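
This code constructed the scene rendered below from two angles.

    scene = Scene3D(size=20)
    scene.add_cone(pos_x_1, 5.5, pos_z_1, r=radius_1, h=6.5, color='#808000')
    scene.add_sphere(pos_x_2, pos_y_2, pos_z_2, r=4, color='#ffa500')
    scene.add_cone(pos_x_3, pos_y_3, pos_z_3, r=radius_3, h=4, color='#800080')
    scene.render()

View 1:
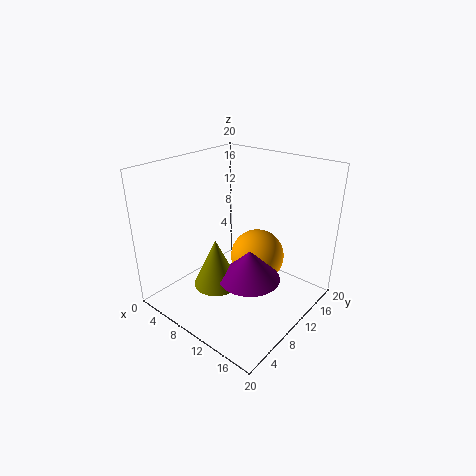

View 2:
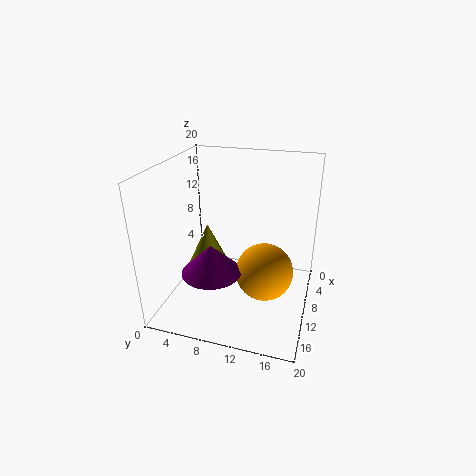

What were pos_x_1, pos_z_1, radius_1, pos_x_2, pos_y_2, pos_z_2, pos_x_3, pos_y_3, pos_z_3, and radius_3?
pos_x_1 = 10; pos_z_1 = 5; radius_1 = 3; pos_x_2 = 10.5; pos_y_2 = 14; pos_z_2 = 5.5; pos_x_3 = 14; pos_y_3 = 7.5; pos_z_3 = 6.5; radius_3 = 4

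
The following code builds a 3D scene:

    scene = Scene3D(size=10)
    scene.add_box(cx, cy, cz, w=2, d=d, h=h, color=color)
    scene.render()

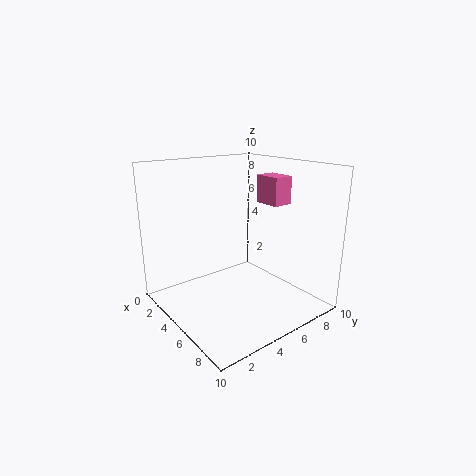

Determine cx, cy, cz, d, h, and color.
cx = 4; cy = 7.5; cz = 7; d = 1.5; h = 2; color = 'hotpink'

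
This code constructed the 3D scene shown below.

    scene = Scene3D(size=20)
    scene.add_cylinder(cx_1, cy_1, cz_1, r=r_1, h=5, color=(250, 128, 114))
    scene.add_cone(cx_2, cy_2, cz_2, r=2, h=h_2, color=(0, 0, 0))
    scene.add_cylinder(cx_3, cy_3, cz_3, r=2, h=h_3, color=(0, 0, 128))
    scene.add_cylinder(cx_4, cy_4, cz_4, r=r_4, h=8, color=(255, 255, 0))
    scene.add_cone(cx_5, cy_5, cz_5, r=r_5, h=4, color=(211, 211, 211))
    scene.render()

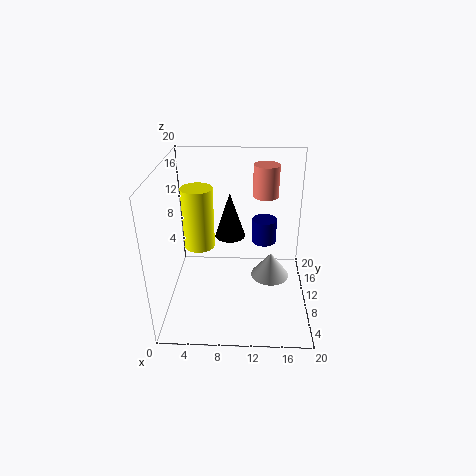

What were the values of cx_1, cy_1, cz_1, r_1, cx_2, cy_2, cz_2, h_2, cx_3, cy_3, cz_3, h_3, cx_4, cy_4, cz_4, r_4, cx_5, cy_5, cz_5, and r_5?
cx_1 = 14, cy_1 = 18, cz_1 = 13, r_1 = 2, cx_2 = 9, cy_2 = 9, cz_2 = 11, h_2 = 6, cx_3 = 14, cy_3 = 18, cz_3 = 5, h_3 = 4, cx_4 = 5, cy_4 = 8, cz_4 = 10, r_4 = 2, cx_5 = 15, cy_5 = 14, cz_5 = 1, r_5 = 3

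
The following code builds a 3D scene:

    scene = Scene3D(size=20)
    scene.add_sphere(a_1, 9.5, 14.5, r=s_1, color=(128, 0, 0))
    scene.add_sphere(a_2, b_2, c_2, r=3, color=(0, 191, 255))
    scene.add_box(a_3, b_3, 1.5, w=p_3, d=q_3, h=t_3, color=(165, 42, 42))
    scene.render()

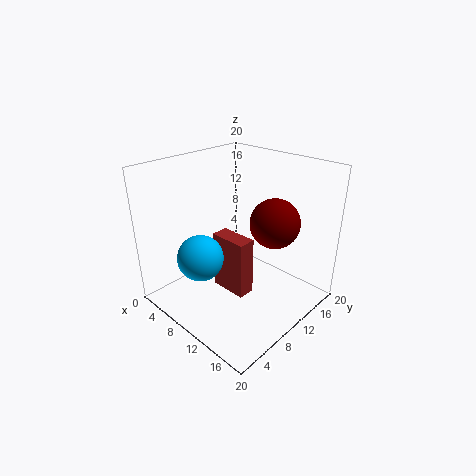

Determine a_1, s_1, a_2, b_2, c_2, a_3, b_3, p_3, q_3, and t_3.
a_1 = 16.5; s_1 = 3; a_2 = 9; b_2 = 4; c_2 = 9; a_3 = 6.5; b_3 = 8.5; p_3 = 5.5; q_3 = 2.5; t_3 = 8.5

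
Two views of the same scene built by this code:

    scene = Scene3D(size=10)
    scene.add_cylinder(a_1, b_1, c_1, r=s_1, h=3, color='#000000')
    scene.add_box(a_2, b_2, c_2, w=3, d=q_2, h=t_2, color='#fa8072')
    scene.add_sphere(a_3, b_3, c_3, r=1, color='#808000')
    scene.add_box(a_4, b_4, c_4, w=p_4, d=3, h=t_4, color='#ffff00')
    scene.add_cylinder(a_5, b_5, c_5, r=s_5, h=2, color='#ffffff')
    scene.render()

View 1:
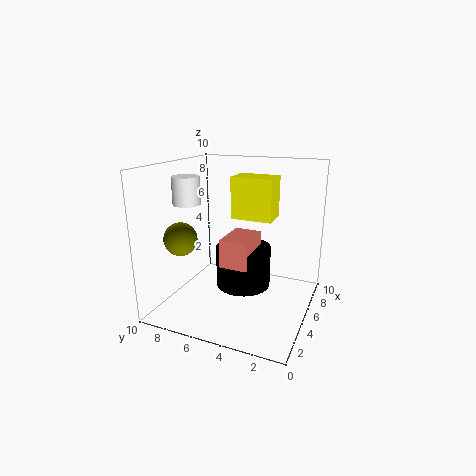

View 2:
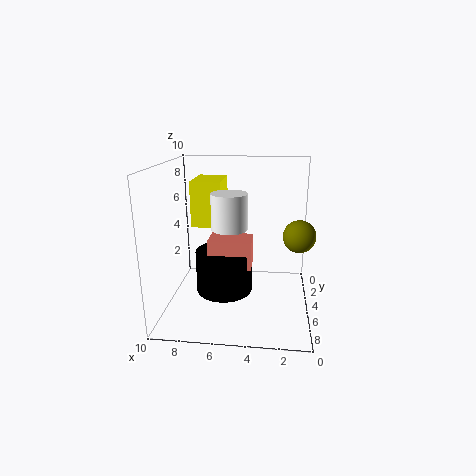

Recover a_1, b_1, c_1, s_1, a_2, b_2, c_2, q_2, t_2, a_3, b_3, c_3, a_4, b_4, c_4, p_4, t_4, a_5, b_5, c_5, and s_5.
a_1 = 6; b_1 = 5; c_1 = 1; s_1 = 2; a_2 = 4; b_2 = 4; c_2 = 3; q_2 = 2; t_2 = 2; a_3 = 1; b_3 = 7; c_3 = 6; a_4 = 6; b_4 = 3; c_4 = 6; p_4 = 2; t_4 = 3; a_5 = 5; b_5 = 9; c_5 = 7; s_5 = 1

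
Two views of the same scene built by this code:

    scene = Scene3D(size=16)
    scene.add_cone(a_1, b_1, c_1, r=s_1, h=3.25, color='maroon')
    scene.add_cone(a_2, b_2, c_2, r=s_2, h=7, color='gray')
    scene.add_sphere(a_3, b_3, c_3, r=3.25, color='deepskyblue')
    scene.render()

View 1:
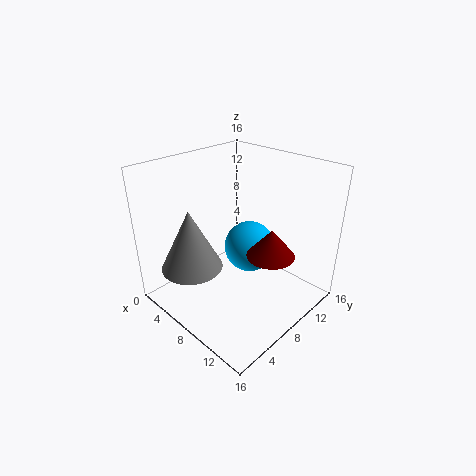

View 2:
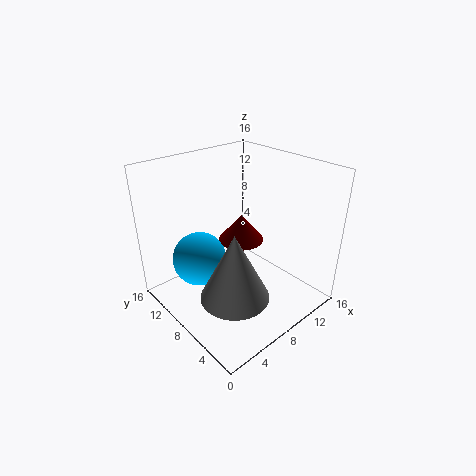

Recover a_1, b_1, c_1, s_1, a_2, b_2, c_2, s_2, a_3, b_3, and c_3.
a_1 = 10.75; b_1 = 10.5; c_1 = 5.75; s_1 = 2.75; a_2 = 4.25; b_2 = 4.25; c_2 = 4.25; s_2 = 3.5; a_3 = 5.75; b_3 = 12.5; c_3 = 4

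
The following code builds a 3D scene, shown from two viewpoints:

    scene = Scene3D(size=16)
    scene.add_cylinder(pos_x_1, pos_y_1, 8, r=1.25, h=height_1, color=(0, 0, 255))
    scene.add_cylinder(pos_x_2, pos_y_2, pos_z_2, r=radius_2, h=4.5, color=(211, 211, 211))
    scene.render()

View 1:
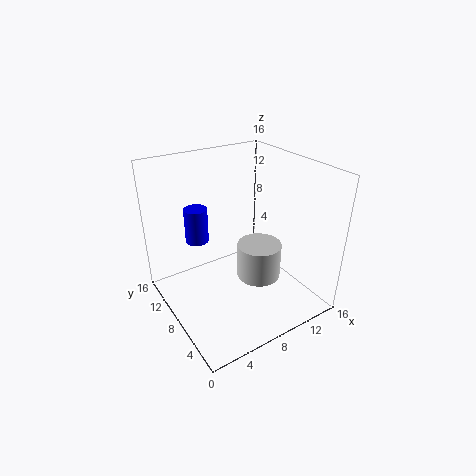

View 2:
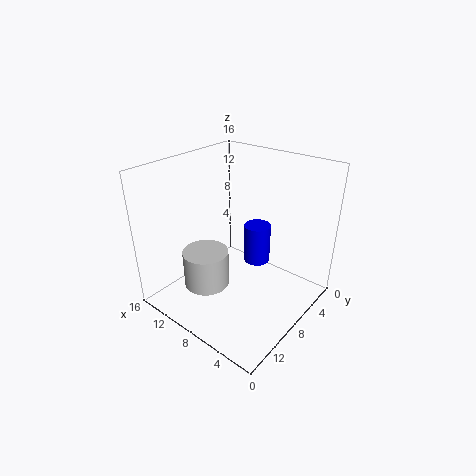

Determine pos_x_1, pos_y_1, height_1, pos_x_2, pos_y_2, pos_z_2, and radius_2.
pos_x_1 = 4, pos_y_1 = 10, height_1 = 3.75, pos_x_2 = 12, pos_y_2 = 9.25, pos_z_2 = 0.75, radius_2 = 2.75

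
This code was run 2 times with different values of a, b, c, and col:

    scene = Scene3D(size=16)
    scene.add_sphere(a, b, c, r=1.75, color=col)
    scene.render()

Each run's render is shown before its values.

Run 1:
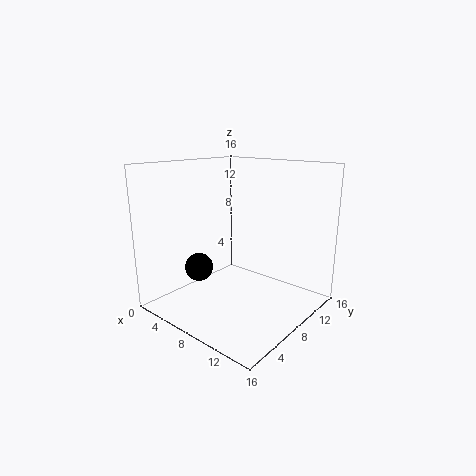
a = 2
b = 7.5
c = 3
col = 'black'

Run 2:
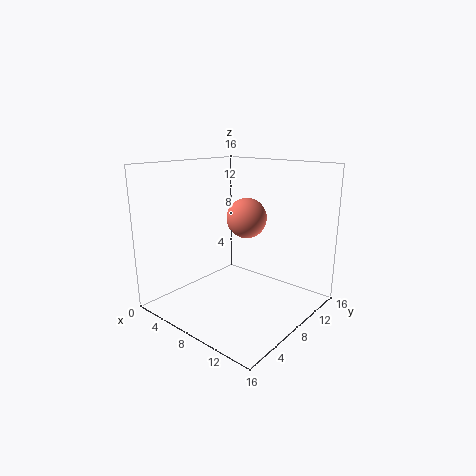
a = 12.75
b = 3.5
c = 12
col = 'salmon'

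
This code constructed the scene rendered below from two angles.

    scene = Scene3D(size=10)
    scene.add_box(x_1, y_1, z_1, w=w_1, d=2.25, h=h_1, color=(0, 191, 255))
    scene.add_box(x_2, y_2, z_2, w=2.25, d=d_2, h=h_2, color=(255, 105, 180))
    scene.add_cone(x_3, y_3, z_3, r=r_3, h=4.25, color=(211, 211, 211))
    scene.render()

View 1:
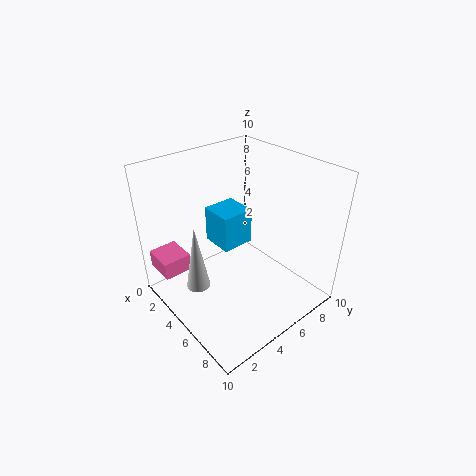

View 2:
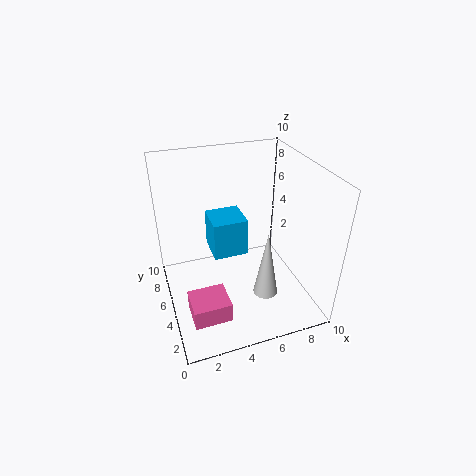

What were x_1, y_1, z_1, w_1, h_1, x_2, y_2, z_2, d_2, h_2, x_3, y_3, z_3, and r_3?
x_1 = 3; y_1 = 3.75; z_1 = 4.5; w_1 = 2.25; h_1 = 2.5; x_2 = 0.75; y_2 = 0.25; z_2 = 2.5; d_2 = 2; h_2 = 1.25; x_3 = 5.5; y_3 = 1.25; z_3 = 3.25; r_3 = 0.75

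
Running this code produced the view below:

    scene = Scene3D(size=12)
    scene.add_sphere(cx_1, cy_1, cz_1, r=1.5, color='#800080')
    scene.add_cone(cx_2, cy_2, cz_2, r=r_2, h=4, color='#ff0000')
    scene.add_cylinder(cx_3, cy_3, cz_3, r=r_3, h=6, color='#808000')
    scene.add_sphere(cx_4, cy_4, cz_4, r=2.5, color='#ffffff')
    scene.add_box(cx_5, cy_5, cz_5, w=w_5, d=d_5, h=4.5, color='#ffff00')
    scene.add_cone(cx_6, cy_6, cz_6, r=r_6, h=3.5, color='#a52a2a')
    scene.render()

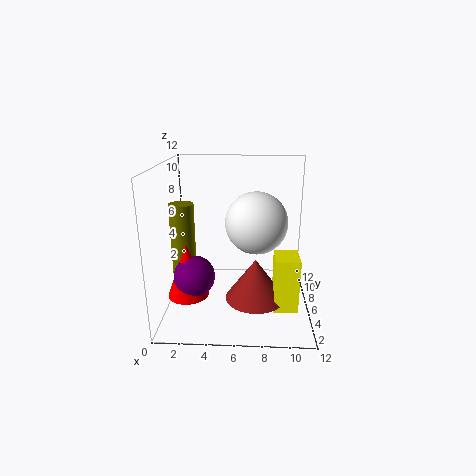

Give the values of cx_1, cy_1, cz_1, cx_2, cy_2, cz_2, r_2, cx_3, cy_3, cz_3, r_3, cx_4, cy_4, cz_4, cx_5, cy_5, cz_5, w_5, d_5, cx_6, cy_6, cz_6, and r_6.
cx_1 = 3, cy_1 = 2, cz_1 = 4.5, cx_2 = 2.5, cy_2 = 2, cz_2 = 3, r_2 = 1.5, cx_3 = 1.5, cy_3 = 5.5, cz_3 = 3, r_3 = 1, cx_4 = 7.5, cy_4 = 5.5, cz_4 = 7.5, cx_5 = 9, cy_5 = 3.5, cz_5 = 0.5, w_5 = 2, d_5 = 2.5, cx_6 = 7.5, cy_6 = 5, cz_6 = 1, r_6 = 2.5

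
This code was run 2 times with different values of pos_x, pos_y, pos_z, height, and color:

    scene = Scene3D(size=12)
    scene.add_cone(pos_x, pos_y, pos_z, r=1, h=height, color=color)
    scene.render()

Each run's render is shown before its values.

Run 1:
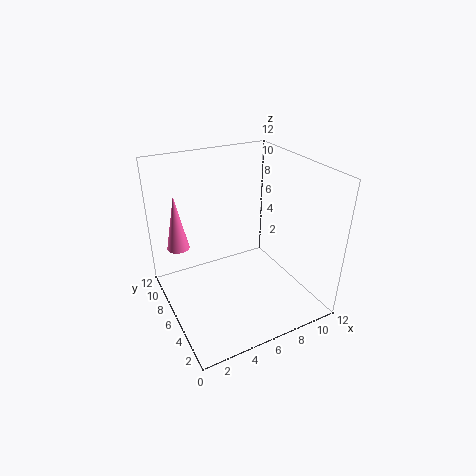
pos_x = 2
pos_y = 10
pos_z = 4
height = 5
color = 'hotpink'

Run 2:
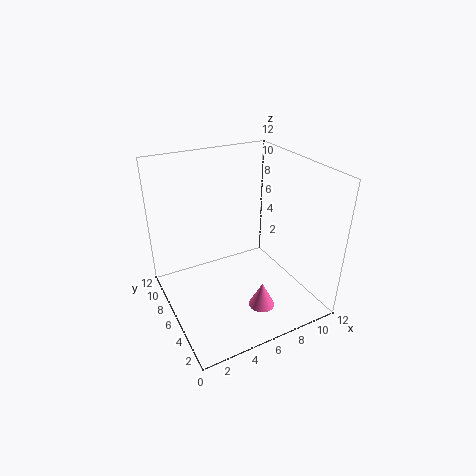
pos_x = 6
pos_y = 2
pos_z = 2
height = 2
color = 'hotpink'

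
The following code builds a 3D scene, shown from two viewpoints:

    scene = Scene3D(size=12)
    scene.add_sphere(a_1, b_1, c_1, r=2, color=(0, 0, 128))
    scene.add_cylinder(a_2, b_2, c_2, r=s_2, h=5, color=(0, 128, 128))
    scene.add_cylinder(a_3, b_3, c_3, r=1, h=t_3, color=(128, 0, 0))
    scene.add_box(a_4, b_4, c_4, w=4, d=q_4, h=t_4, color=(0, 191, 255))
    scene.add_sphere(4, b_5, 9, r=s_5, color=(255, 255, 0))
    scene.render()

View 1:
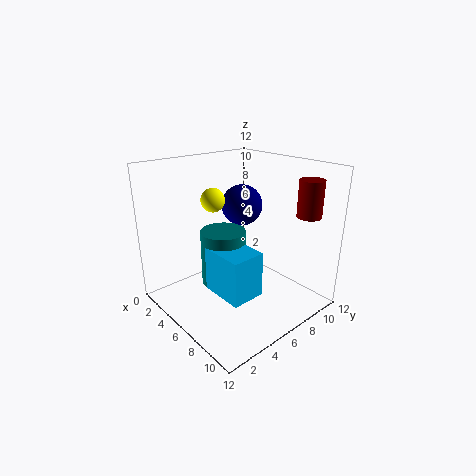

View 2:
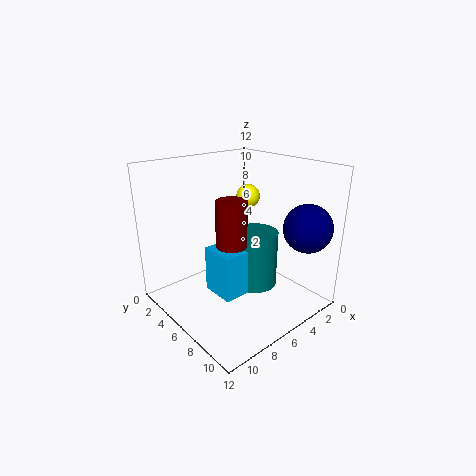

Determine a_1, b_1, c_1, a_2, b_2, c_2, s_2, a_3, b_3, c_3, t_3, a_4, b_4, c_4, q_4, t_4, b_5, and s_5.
a_1 = 2; b_1 = 10; c_1 = 7; a_2 = 4; b_2 = 6; c_2 = 1; s_2 = 2; a_3 = 10; b_3 = 10; c_3 = 8; t_3 = 3; a_4 = 4; b_4 = 4; c_4 = 1; q_4 = 3; t_4 = 4; b_5 = 5; s_5 = 1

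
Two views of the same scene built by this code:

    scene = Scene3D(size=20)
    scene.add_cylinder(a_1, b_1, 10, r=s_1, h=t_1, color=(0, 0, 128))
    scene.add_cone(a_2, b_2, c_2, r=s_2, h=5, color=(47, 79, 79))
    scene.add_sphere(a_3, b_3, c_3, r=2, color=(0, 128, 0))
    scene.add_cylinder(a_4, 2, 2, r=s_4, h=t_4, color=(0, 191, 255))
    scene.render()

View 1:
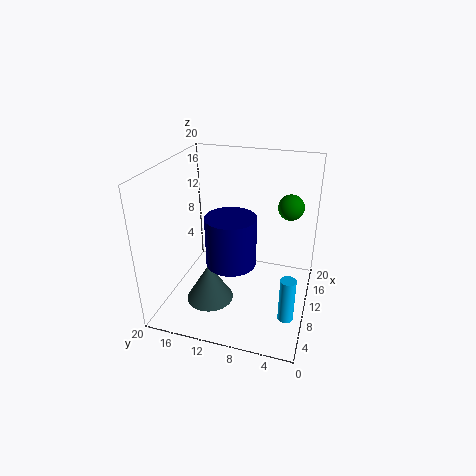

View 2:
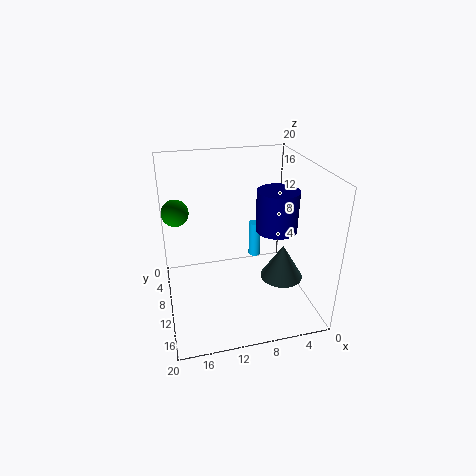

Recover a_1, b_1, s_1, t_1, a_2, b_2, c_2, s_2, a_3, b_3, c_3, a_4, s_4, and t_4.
a_1 = 4, b_1 = 9, s_1 = 3, t_1 = 6, a_2 = 4, b_2 = 12, c_2 = 4, s_2 = 3, a_3 = 18, b_3 = 4, c_3 = 12, a_4 = 5, s_4 = 1, t_4 = 6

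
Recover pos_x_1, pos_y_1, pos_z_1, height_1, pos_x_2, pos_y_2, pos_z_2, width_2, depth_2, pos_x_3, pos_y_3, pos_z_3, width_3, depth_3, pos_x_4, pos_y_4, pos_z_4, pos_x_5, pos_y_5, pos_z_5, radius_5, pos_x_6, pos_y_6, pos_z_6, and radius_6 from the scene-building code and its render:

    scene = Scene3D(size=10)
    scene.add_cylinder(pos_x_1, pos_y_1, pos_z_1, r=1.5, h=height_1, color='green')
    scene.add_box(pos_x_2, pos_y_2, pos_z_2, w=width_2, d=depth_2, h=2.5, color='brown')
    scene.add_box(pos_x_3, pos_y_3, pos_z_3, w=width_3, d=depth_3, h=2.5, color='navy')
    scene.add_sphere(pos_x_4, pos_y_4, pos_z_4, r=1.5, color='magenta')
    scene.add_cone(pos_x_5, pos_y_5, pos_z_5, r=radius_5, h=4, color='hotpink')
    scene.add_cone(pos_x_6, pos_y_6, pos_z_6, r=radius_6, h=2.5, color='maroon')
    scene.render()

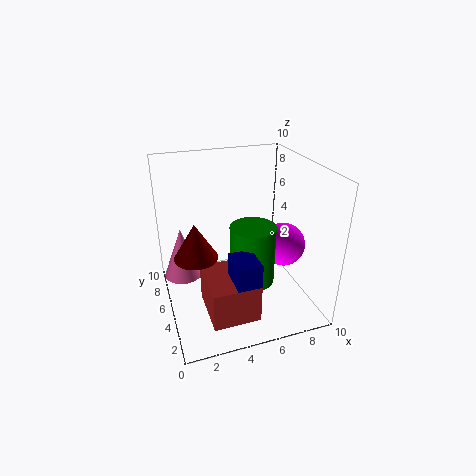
pos_x_1 = 5.5, pos_y_1 = 3.5, pos_z_1 = 2.5, height_1 = 4, pos_x_2 = 2, pos_y_2 = 0.5, pos_z_2 = 1.5, width_2 = 3, depth_2 = 3.5, pos_x_3 = 3.5, pos_y_3 = 0.5, pos_z_3 = 3, width_3 = 1.5, depth_3 = 2, pos_x_4 = 8, pos_y_4 = 4, pos_z_4 = 4.5, pos_x_5 = 1.5, pos_y_5 = 8.5, pos_z_5 = 0.5, radius_5 = 1.5, pos_x_6 = 2, pos_y_6 = 5, pos_z_6 = 4, radius_6 = 1.5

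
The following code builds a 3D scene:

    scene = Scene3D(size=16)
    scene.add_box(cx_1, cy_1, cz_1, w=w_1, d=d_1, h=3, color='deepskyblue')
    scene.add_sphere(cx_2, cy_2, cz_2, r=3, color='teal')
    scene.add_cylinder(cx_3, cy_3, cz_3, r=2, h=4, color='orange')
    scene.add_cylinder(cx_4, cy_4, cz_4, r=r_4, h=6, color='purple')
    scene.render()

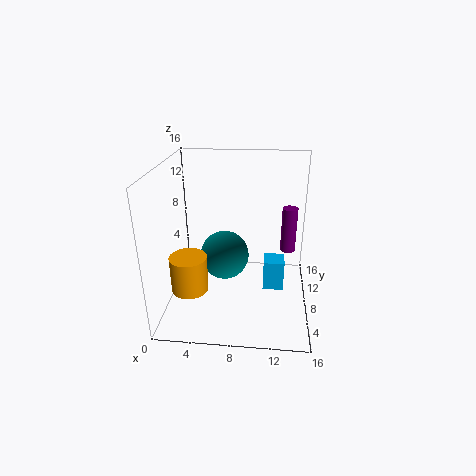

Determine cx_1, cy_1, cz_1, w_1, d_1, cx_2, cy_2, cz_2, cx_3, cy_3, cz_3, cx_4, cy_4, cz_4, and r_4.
cx_1 = 11, cy_1 = 3, cz_1 = 5, w_1 = 2, d_1 = 2, cx_2 = 6, cy_2 = 11, cz_2 = 4, cx_3 = 3, cy_3 = 5, cz_3 = 3, cx_4 = 14, cy_4 = 15, cz_4 = 3, r_4 = 1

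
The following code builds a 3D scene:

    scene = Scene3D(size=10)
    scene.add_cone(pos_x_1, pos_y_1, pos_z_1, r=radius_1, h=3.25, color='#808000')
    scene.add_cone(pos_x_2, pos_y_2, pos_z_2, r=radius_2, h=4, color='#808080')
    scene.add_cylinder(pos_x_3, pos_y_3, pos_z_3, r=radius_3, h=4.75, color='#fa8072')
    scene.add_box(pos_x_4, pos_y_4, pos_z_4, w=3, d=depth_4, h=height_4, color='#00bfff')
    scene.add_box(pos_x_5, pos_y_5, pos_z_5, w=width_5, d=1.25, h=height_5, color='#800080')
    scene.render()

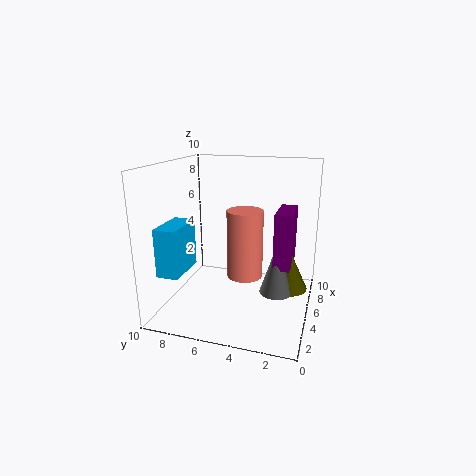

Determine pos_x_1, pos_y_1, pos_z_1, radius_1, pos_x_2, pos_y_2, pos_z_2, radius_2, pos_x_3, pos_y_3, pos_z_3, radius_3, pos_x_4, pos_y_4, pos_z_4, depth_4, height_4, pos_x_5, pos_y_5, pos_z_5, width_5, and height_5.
pos_x_1 = 7.75; pos_y_1 = 1.75; pos_z_1 = 0.25; radius_1 = 1.5; pos_x_2 = 6.75; pos_y_2 = 2.5; pos_z_2 = 0.25; radius_2 = 1.25; pos_x_3 = 5; pos_y_3 = 4.5; pos_z_3 = 2.25; radius_3 = 1.25; pos_x_4 = 1.5; pos_y_4 = 8; pos_z_4 = 3; depth_4 = 1.5; height_4 = 3.25; pos_x_5 = 6.25; pos_y_5 = 1.5; pos_z_5 = 2.25; width_5 = 3.25; height_5 = 4.25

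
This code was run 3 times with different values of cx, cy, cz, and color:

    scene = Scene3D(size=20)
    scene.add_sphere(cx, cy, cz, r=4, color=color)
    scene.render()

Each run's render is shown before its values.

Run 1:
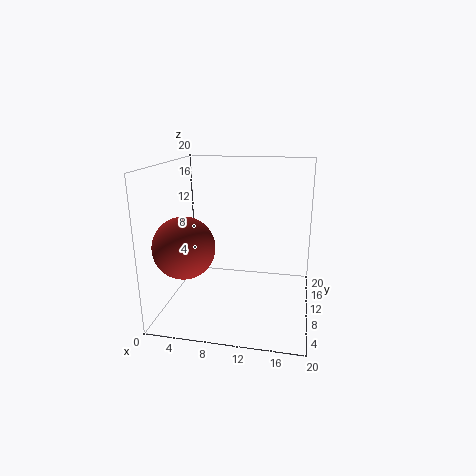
cx = 4
cy = 5
cz = 10
color = 'brown'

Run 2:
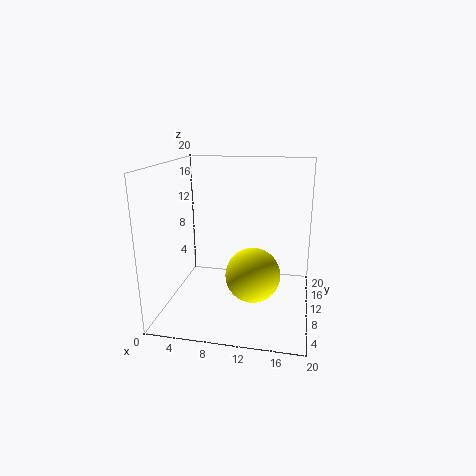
cx = 12
cy = 11
cz = 4
color = 'yellow'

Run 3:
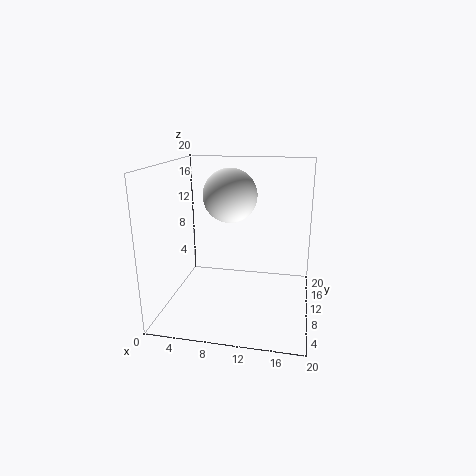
cx = 8
cy = 14
cz = 15
color = 'white'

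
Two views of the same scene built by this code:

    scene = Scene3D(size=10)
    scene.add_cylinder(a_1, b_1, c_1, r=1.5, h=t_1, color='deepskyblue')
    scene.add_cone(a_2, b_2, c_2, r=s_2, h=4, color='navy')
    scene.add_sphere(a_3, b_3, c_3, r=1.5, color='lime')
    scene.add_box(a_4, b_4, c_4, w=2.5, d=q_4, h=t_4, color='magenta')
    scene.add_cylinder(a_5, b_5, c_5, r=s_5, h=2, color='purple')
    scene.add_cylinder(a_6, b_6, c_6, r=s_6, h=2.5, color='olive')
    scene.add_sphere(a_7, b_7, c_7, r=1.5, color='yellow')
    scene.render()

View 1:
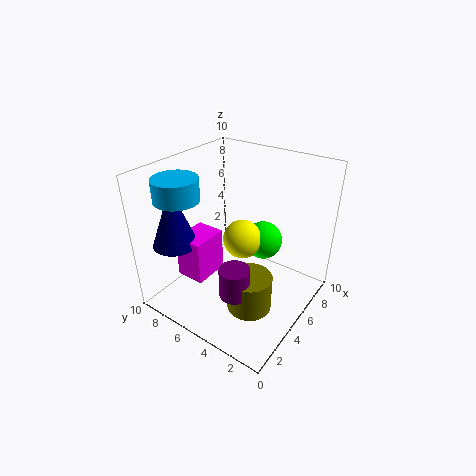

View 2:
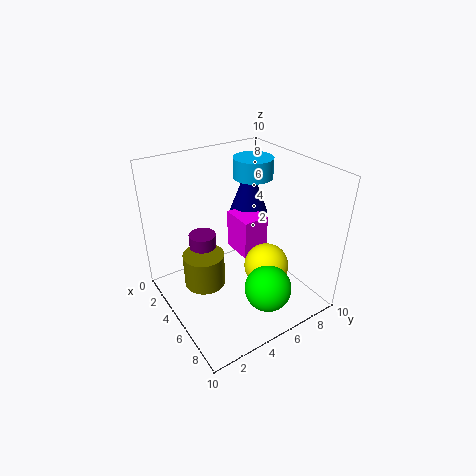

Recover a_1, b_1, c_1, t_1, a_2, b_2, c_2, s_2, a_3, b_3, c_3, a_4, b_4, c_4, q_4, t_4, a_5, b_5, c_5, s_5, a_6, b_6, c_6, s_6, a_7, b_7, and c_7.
a_1 = 2.5, b_1 = 8, c_1 = 8, t_1 = 1.5, a_2 = 2, b_2 = 8, c_2 = 5, s_2 = 1.5, a_3 = 8.5, b_3 = 5, c_3 = 3, a_4 = 2, b_4 = 6, c_4 = 2.5, q_4 = 2, t_4 = 3, a_5 = 2.5, b_5 = 3.5, c_5 = 2.5, s_5 = 1, a_6 = 3.5, b_6 = 3, c_6 = 1, s_6 = 1.5, a_7 = 7, b_7 = 6, c_7 = 3.5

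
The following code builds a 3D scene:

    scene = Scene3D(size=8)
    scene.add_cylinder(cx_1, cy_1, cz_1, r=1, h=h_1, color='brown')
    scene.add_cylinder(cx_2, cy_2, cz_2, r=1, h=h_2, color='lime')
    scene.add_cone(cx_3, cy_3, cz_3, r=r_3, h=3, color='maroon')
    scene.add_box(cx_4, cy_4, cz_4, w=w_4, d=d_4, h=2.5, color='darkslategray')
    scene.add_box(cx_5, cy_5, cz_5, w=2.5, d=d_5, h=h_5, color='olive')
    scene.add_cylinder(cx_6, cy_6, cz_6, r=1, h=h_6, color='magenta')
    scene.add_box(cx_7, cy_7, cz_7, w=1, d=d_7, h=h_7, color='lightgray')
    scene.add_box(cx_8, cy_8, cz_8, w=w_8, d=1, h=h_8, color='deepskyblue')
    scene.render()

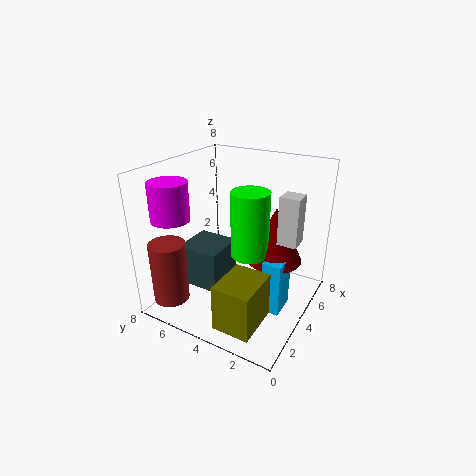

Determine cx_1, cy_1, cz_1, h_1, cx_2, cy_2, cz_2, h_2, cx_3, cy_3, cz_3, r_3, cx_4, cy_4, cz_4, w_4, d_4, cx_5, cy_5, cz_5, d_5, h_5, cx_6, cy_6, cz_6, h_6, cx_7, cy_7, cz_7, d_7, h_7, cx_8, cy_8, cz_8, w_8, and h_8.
cx_1 = 1.5; cy_1 = 7; cz_1 = 0.5; h_1 = 3.5; cx_2 = 3.5; cy_2 = 3; cz_2 = 3.5; h_2 = 3.5; cx_3 = 4.5; cy_3 = 2; cz_3 = 3; r_3 = 1.5; cx_4 = 3; cy_4 = 5; cz_4 = 0.5; w_4 = 2.5; d_4 = 2.5; cx_5 = 0.5; cy_5 = 1.5; cz_5 = 0.5; d_5 = 2; h_5 = 2.5; cx_6 = 1.5; cy_6 = 6.5; cz_6 = 5.5; h_6 = 2; cx_7 = 3.5; cy_7 = 0.5; cz_7 = 4.5; d_7 = 1; h_7 = 2.5; cx_8 = 3; cy_8 = 1; cz_8 = 0.5; w_8 = 1.5; h_8 = 3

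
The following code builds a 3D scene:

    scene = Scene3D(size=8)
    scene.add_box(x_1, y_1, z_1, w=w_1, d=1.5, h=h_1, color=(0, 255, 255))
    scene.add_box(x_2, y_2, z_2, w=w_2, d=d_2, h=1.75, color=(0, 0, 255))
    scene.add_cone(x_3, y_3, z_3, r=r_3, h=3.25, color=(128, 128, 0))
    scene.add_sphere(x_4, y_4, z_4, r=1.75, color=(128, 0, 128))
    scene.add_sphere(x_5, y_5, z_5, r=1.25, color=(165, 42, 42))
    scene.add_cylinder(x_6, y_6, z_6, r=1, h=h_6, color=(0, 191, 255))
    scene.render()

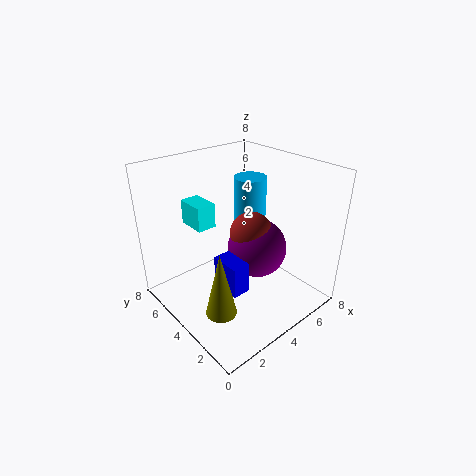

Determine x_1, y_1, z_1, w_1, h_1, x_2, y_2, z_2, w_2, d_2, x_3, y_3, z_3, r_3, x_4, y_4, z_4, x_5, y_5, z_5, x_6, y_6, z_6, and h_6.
x_1 = 1.5; y_1 = 4; z_1 = 5.25; w_1 = 1; h_1 = 1.25; x_2 = 2.5; y_2 = 2.5; z_2 = 1.5; w_2 = 1; d_2 = 1.75; x_3 = 1; y_3 = 1.75; z_3 = 2; r_3 = 0.75; x_4 = 5.5; y_4 = 4; z_4 = 2.75; x_5 = 5.25; y_5 = 4.25; z_5 = 3.75; x_6 = 6.5; y_6 = 5.75; z_6 = 3.5; h_6 = 3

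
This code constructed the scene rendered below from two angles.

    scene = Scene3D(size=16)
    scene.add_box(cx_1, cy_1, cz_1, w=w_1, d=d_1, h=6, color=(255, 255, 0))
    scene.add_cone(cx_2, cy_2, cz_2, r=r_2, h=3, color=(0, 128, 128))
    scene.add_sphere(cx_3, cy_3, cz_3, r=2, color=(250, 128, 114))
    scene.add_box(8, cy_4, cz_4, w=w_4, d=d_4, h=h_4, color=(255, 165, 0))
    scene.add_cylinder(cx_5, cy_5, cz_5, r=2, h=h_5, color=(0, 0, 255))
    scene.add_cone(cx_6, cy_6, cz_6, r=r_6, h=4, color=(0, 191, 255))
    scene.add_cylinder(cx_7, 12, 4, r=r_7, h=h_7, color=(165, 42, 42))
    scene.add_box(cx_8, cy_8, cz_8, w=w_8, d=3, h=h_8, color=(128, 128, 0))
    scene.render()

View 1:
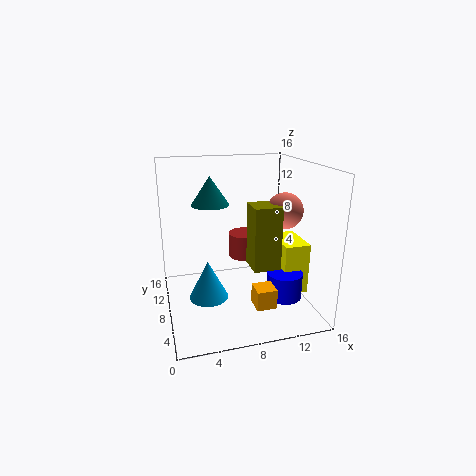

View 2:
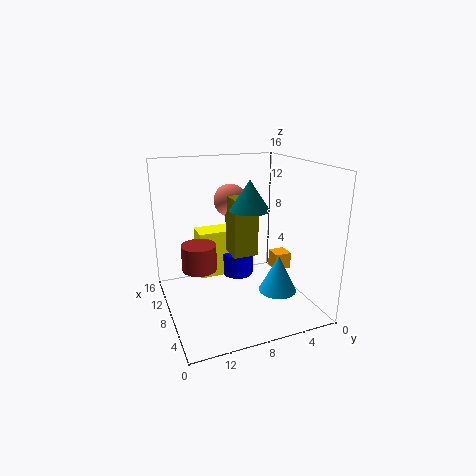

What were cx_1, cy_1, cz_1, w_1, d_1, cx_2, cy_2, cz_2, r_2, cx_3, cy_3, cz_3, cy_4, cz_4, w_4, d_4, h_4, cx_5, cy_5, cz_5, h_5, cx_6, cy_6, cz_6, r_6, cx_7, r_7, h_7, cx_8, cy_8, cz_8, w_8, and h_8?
cx_1 = 13; cy_1 = 6; cz_1 = 1; w_1 = 3; d_1 = 5; cx_2 = 5; cy_2 = 8; cz_2 = 12; r_2 = 2; cx_3 = 13; cy_3 = 7; cz_3 = 11; cy_4 = 1; cz_4 = 3; w_4 = 2; d_4 = 2; h_4 = 2; cx_5 = 13; cy_5 = 6; cz_5 = 1; h_5 = 3; cx_6 = 4; cy_6 = 5; cz_6 = 3; r_6 = 2; cx_7 = 10; r_7 = 2; h_7 = 3; cx_8 = 9; cy_8 = 5; cz_8 = 5; w_8 = 3; h_8 = 7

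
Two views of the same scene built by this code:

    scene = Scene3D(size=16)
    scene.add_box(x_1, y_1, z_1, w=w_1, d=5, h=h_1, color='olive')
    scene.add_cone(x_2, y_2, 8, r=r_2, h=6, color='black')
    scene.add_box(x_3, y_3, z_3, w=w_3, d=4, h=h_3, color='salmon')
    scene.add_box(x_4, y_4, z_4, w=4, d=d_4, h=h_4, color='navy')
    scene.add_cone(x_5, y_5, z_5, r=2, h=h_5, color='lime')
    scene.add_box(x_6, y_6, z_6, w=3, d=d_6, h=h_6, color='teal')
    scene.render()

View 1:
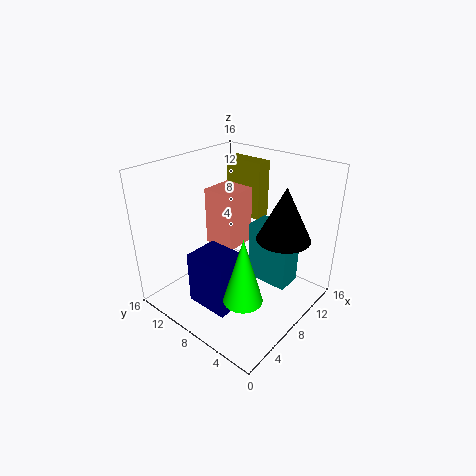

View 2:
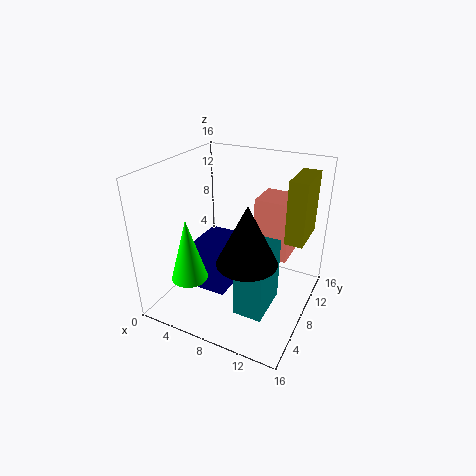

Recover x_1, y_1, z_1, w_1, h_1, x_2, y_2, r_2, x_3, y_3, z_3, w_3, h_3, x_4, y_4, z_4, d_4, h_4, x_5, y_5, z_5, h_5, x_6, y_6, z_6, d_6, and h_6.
x_1 = 13; y_1 = 9; z_1 = 8; w_1 = 2; h_1 = 7; x_2 = 11; y_2 = 4; r_2 = 3; x_3 = 9; y_3 = 10; z_3 = 5; w_3 = 4; h_3 = 7; x_4 = 3; y_4 = 6; z_4 = 1; d_4 = 5; h_4 = 6; x_5 = 4; y_5 = 4; z_5 = 4; h_5 = 7; x_6 = 10; y_6 = 3; z_6 = 2; d_6 = 5; h_6 = 7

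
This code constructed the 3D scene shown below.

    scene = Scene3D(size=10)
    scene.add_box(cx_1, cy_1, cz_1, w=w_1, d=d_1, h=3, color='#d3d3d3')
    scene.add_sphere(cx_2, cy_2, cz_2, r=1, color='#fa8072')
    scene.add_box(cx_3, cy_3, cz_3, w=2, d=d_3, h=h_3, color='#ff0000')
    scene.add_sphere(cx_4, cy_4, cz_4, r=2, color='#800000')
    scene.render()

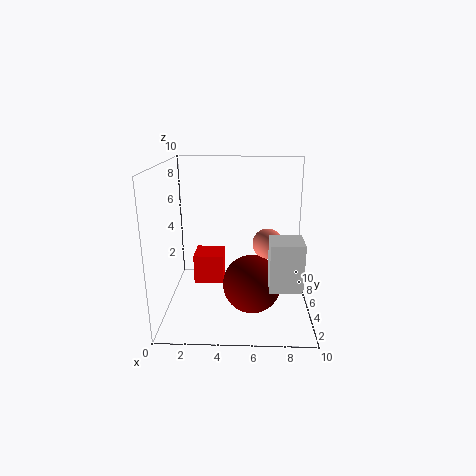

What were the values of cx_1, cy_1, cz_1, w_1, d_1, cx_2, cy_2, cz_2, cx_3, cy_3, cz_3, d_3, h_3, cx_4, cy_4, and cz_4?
cx_1 = 7
cy_1 = 1
cz_1 = 3
w_1 = 2
d_1 = 2
cx_2 = 7
cy_2 = 4
cz_2 = 5
cx_3 = 2
cy_3 = 4
cz_3 = 2
d_3 = 2
h_3 = 2
cx_4 = 6
cy_4 = 4
cz_4 = 2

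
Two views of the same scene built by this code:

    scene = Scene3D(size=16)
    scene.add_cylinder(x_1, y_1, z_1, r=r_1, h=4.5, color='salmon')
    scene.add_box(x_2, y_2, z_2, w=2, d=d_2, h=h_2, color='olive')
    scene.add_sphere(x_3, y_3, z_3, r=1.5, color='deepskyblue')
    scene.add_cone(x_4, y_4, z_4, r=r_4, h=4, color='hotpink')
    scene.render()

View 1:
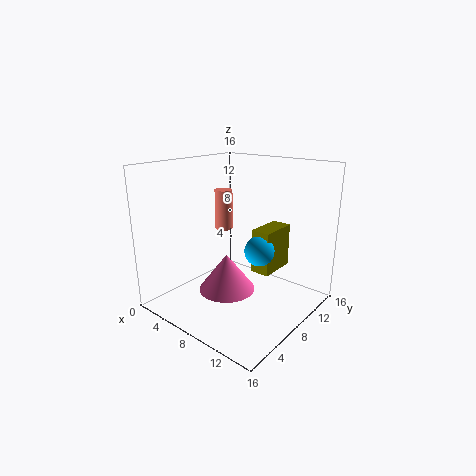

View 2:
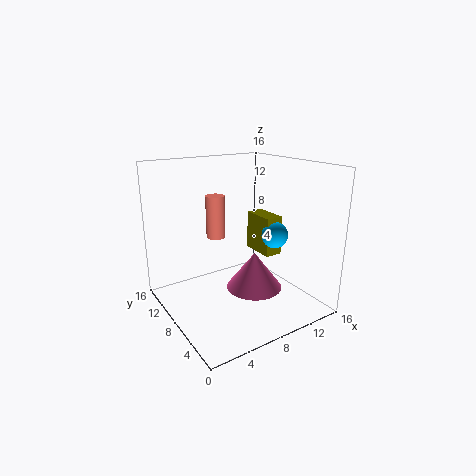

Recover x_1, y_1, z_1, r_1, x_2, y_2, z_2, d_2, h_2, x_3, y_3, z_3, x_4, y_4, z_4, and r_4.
x_1 = 5.5
y_1 = 8.5
z_1 = 8.5
r_1 = 1
x_2 = 11
y_2 = 6.5
z_2 = 5.5
d_2 = 4
h_2 = 4.5
x_3 = 12
y_3 = 6.5
z_3 = 8
x_4 = 8.5
y_4 = 5.5
z_4 = 3
r_4 = 3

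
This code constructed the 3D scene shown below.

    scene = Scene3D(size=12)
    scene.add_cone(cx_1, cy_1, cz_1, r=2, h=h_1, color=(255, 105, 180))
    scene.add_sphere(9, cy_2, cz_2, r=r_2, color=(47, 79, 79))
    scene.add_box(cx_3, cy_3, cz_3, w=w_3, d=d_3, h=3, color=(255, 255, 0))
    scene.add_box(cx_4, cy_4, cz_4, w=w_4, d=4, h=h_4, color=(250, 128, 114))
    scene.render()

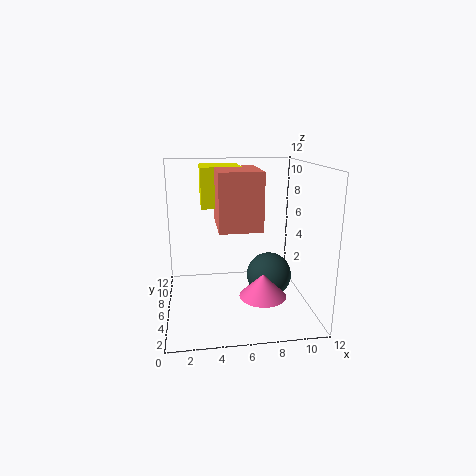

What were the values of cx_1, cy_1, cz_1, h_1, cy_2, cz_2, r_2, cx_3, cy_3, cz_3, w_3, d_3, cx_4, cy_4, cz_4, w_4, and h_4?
cx_1 = 8; cy_1 = 5; cz_1 = 1; h_1 = 2; cy_2 = 7; cz_2 = 2; r_2 = 2; cx_3 = 3; cy_3 = 4; cz_3 = 9; w_3 = 3; d_3 = 3; cx_4 = 4; cy_4 = 1; cz_4 = 8; w_4 = 3; h_4 = 4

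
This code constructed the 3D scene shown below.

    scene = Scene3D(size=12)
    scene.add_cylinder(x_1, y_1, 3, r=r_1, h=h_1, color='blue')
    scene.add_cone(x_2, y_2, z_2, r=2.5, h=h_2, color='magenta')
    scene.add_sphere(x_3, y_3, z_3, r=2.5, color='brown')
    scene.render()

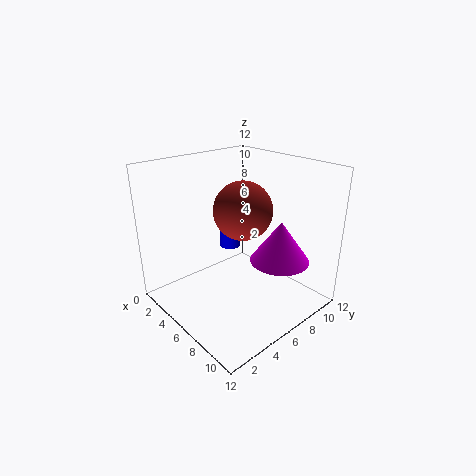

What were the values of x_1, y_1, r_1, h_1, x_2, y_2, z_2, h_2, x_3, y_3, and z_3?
x_1 = 2; y_1 = 8.5; r_1 = 1; h_1 = 2; x_2 = 8.5; y_2 = 8.5; z_2 = 4; h_2 = 3.5; x_3 = 5.5; y_3 = 7; z_3 = 8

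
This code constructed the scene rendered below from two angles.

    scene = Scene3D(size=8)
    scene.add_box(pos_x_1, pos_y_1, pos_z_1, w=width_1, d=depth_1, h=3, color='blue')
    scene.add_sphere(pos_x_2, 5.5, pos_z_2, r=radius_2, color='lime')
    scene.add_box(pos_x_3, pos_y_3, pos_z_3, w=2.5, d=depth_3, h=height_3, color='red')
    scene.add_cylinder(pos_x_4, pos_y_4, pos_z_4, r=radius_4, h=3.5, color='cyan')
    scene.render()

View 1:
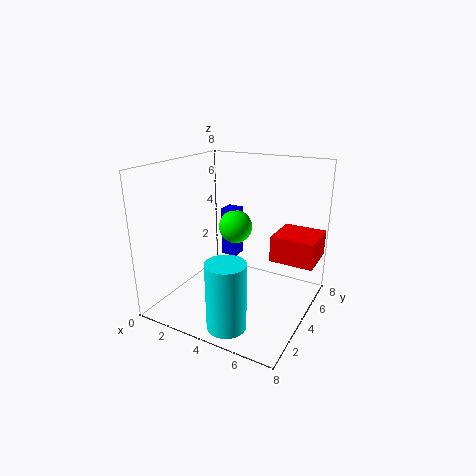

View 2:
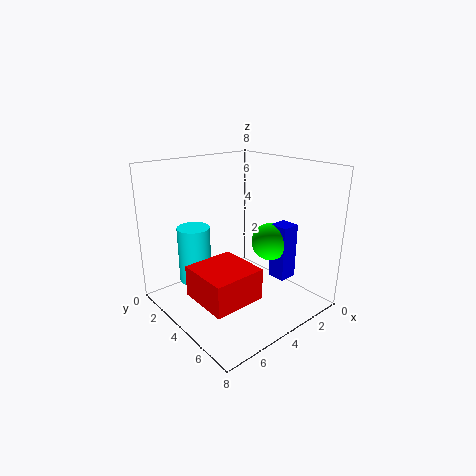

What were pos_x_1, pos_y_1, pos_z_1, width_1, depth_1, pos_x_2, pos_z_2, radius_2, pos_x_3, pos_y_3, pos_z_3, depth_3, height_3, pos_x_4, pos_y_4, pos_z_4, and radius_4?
pos_x_1 = 2, pos_y_1 = 5.5, pos_z_1 = 2, width_1 = 1, depth_1 = 1, pos_x_2 = 3, pos_z_2 = 4, radius_2 = 1, pos_x_3 = 5.5, pos_y_3 = 5, pos_z_3 = 2.5, depth_3 = 2.5, height_3 = 1.5, pos_x_4 = 5, pos_y_4 = 1, pos_z_4 = 0.5, radius_4 = 1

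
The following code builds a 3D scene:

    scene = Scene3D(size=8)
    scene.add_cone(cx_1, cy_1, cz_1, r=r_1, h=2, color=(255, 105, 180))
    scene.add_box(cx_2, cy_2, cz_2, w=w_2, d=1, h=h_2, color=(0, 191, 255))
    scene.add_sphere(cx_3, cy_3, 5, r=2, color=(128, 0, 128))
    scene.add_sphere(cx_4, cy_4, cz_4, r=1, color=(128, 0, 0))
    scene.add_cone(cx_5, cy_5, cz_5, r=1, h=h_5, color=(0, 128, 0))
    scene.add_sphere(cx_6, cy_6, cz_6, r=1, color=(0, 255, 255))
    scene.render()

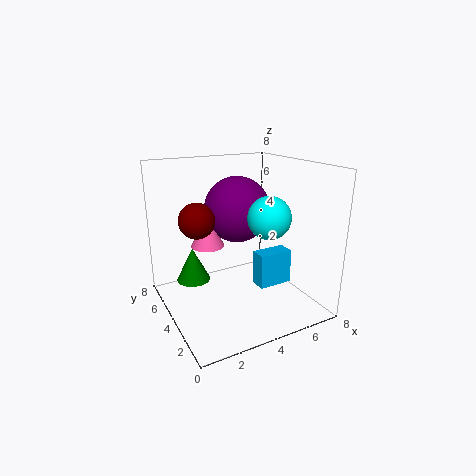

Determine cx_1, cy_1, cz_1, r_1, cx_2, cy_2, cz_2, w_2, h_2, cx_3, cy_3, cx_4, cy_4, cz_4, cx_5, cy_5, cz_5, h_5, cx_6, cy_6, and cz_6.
cx_1 = 3; cy_1 = 6; cz_1 = 3; r_1 = 1; cx_2 = 5; cy_2 = 3; cz_2 = 1; w_2 = 2; h_2 = 2; cx_3 = 5; cy_3 = 6; cx_4 = 2; cy_4 = 5; cz_4 = 5; cx_5 = 2; cy_5 = 6; cz_5 = 1; h_5 = 2; cx_6 = 4; cy_6 = 1; cz_6 = 6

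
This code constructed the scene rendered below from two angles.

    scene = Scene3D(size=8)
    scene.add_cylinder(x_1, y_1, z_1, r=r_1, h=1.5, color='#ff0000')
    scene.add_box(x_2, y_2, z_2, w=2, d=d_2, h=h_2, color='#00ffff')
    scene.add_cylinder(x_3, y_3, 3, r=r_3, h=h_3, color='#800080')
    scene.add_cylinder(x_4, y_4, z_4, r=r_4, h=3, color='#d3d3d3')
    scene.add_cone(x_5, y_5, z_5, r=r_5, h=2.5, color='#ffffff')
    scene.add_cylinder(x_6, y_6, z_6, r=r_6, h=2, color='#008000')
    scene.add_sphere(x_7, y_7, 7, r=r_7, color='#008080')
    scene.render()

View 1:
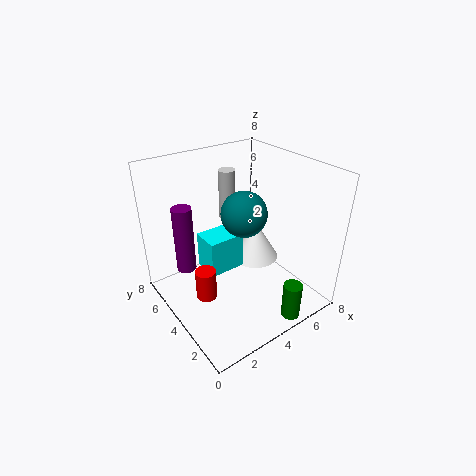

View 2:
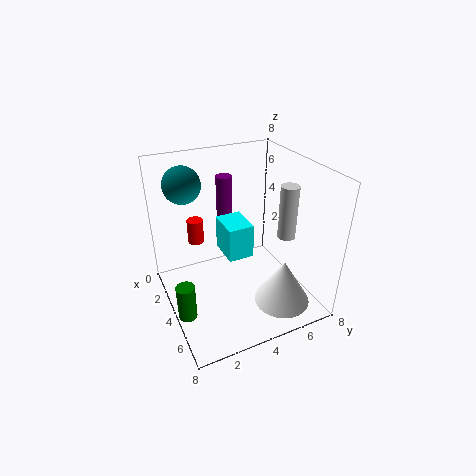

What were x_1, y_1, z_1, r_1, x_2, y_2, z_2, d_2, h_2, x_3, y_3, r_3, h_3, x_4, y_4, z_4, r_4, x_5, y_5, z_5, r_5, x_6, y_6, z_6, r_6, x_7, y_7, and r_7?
x_1 = 1; y_1 = 2.5; z_1 = 2.5; r_1 = 0.5; x_2 = 2; y_2 = 3.5; z_2 = 2.5; d_2 = 1.5; h_2 = 2; x_3 = 1; y_3 = 4.5; r_3 = 0.5; h_3 = 3.5; x_4 = 5; y_4 = 6.5; z_4 = 4; r_4 = 0.5; x_5 = 6.5; y_5 = 5.5; z_5 = 1; r_5 = 1.5; x_6 = 5; y_6 = 0.5; z_6 = 0.5; r_6 = 0.5; x_7 = 2.5; y_7 = 1.5; r_7 = 1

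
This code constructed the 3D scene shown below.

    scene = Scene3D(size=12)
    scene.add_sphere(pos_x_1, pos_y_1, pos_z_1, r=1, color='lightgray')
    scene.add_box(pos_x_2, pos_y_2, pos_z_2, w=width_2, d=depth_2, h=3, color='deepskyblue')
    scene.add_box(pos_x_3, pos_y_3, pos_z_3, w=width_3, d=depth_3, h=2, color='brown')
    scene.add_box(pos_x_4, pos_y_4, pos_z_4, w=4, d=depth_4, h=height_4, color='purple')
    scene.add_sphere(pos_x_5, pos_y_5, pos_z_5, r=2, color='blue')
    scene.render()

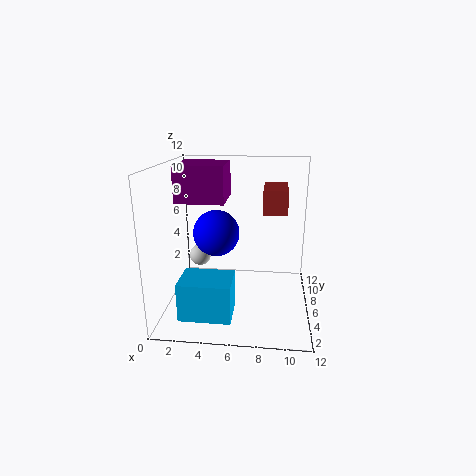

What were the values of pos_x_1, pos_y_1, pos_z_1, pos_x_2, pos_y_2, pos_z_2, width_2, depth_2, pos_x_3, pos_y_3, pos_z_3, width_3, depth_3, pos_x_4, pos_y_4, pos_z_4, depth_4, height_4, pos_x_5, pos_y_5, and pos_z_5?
pos_x_1 = 2
pos_y_1 = 9
pos_z_1 = 3
pos_x_2 = 2
pos_y_2 = 1
pos_z_2 = 1
width_2 = 4
depth_2 = 3
pos_x_3 = 8
pos_y_3 = 6
pos_z_3 = 8
width_3 = 2
depth_3 = 4
pos_x_4 = 1
pos_y_4 = 5
pos_z_4 = 9
depth_4 = 4
height_4 = 3
pos_x_5 = 4
pos_y_5 = 7
pos_z_5 = 6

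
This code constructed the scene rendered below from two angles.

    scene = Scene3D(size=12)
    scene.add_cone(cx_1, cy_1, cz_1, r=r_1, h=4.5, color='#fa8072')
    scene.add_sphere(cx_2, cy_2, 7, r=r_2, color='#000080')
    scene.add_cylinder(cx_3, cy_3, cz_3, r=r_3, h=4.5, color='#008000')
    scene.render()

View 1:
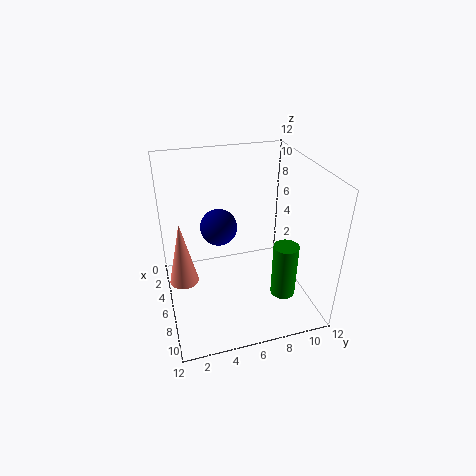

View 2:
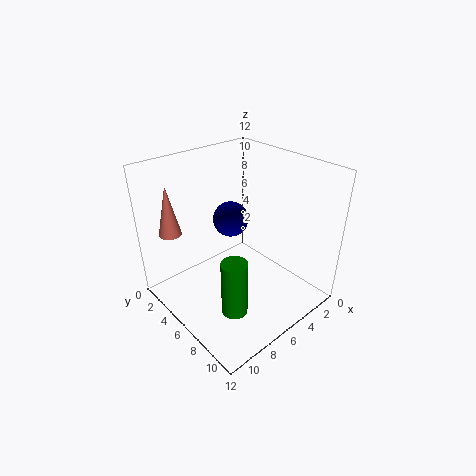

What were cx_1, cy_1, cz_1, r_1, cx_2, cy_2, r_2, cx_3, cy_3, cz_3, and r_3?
cx_1 = 9.5; cy_1 = 1; cz_1 = 5.5; r_1 = 1; cx_2 = 5.5; cy_2 = 4.5; r_2 = 1.5; cx_3 = 9; cy_3 = 9; cz_3 = 2; r_3 = 1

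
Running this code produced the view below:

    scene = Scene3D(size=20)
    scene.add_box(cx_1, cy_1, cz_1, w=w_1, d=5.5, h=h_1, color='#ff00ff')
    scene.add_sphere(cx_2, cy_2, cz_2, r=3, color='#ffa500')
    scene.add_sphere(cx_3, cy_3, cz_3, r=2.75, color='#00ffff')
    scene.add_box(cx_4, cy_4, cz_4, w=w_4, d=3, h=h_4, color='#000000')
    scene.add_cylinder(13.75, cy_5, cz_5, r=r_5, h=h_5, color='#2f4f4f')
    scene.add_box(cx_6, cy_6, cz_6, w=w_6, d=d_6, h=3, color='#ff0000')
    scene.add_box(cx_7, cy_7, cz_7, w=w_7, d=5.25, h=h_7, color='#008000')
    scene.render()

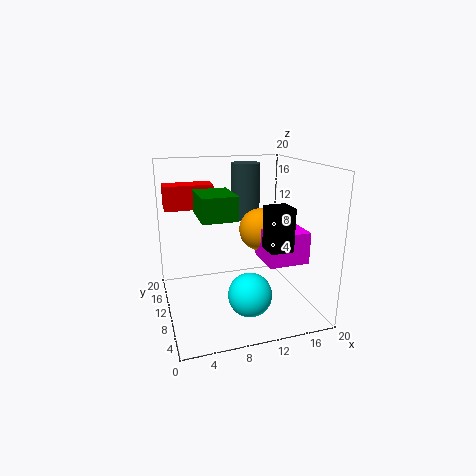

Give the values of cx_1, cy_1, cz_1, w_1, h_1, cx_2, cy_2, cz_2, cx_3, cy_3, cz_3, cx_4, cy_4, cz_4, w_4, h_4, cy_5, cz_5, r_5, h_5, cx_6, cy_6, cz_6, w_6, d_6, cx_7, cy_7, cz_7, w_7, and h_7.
cx_1 = 12.5
cy_1 = 4.25
cz_1 = 7.5
w_1 = 5.5
h_1 = 4.25
cx_2 = 13.5
cy_2 = 10.5
cz_2 = 10.75
cx_3 = 9.5
cy_3 = 3.5
cz_3 = 4.75
cx_4 = 12
cy_4 = 3
cz_4 = 10
w_4 = 3
h_4 = 5.5
cy_5 = 17.75
cz_5 = 10.5
r_5 = 2.25
h_5 = 8.75
cx_6 = 0.25
cy_6 = 8
cz_6 = 15
w_6 = 6
d_6 = 2.75
cx_7 = 3.5
cy_7 = 1.75
cz_7 = 15
w_7 = 4
h_7 = 2.75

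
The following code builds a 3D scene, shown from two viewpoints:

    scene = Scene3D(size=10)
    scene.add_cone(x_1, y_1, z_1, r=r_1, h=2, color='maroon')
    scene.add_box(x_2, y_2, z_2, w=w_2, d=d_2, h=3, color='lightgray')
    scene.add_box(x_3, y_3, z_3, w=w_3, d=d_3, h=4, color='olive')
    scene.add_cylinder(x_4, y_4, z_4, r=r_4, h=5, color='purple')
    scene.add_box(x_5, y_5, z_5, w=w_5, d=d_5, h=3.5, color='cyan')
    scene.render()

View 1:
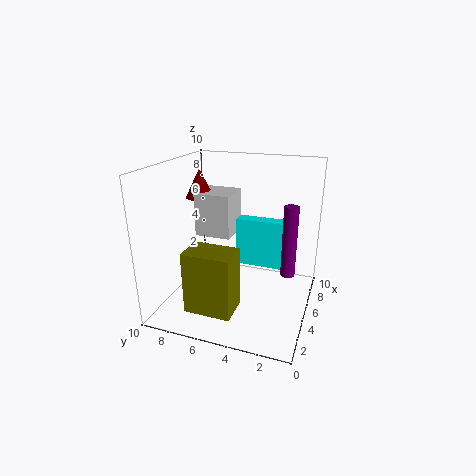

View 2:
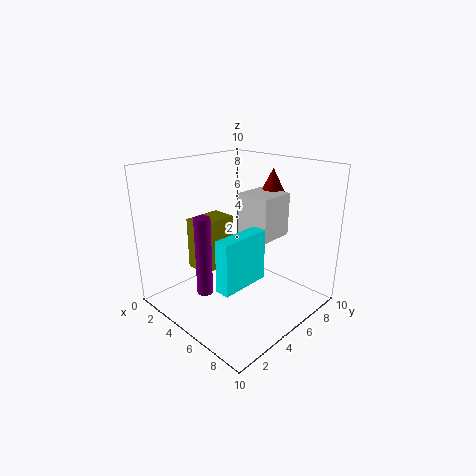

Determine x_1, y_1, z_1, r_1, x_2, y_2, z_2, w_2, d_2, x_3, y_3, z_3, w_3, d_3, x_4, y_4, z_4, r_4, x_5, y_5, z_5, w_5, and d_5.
x_1 = 5.5, y_1 = 8, z_1 = 7.5, r_1 = 1, x_2 = 4.5, y_2 = 5.5, z_2 = 5, w_2 = 2.5, d_2 = 2.5, x_3 = 0.5, y_3 = 4, z_3 = 1.5, w_3 = 2, d_3 = 3, x_4 = 5.5, y_4 = 1.5, z_4 = 2.5, r_4 = 0.5, x_5 = 6, y_5 = 2, z_5 = 2.5, w_5 = 1, d_5 = 3.5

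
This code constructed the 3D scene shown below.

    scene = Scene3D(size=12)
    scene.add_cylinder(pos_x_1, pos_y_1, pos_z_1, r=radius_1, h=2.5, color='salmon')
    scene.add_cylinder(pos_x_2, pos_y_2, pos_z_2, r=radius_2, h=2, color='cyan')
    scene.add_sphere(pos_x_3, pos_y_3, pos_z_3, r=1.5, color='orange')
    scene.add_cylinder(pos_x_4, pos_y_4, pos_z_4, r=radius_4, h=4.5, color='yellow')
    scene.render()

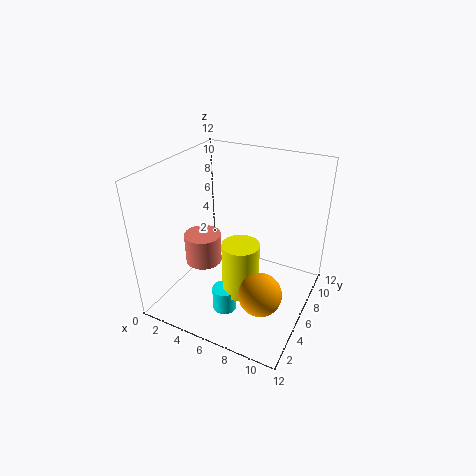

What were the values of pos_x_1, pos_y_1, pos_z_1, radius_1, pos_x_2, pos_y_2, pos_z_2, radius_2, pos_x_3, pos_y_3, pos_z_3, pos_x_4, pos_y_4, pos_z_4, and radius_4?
pos_x_1 = 3.5; pos_y_1 = 4.5; pos_z_1 = 4; radius_1 = 1.5; pos_x_2 = 6; pos_y_2 = 3.5; pos_z_2 = 0.5; radius_2 = 1; pos_x_3 = 10; pos_y_3 = 1.5; pos_z_3 = 5; pos_x_4 = 7; pos_y_4 = 4.5; pos_z_4 = 2; radius_4 = 1.5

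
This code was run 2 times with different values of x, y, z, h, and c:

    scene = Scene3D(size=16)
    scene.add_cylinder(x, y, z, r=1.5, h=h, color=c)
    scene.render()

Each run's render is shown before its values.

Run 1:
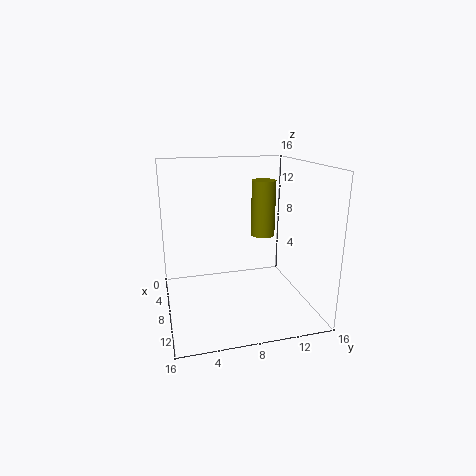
x = 3.5, y = 12.5, z = 6.5, h = 7, c = 'olive'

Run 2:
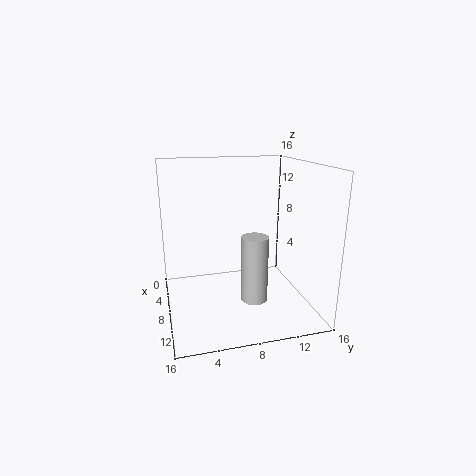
x = 9.5, y = 9.5, z = 1, h = 7.5, c = 'lightgray'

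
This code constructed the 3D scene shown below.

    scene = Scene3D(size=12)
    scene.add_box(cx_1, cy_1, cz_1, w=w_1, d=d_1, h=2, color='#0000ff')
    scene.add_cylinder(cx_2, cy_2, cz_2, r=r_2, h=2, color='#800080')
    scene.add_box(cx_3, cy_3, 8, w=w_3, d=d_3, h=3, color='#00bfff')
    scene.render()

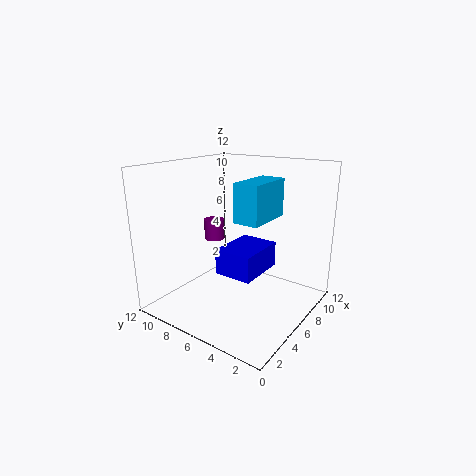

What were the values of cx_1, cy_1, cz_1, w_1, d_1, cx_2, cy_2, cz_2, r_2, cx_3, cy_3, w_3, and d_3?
cx_1 = 3
cy_1 = 3
cz_1 = 4
w_1 = 4
d_1 = 3
cx_2 = 9
cy_2 = 11
cz_2 = 4
r_2 = 1
cx_3 = 4
cy_3 = 3
w_3 = 4
d_3 = 2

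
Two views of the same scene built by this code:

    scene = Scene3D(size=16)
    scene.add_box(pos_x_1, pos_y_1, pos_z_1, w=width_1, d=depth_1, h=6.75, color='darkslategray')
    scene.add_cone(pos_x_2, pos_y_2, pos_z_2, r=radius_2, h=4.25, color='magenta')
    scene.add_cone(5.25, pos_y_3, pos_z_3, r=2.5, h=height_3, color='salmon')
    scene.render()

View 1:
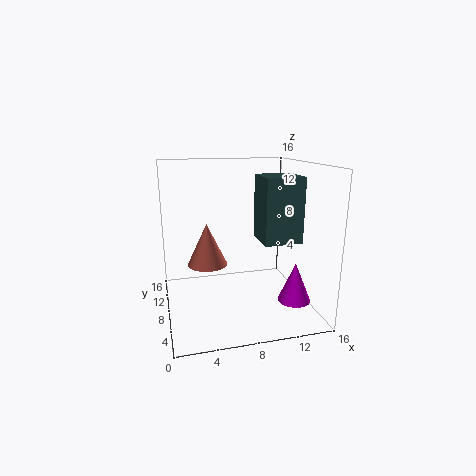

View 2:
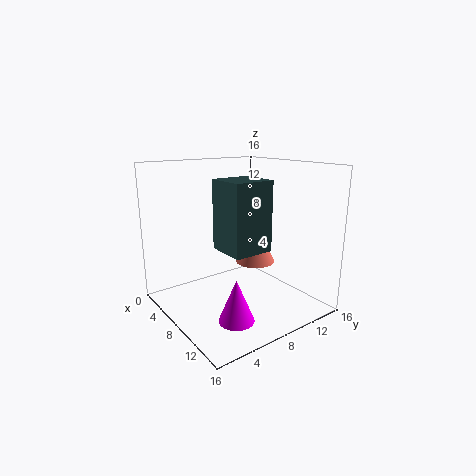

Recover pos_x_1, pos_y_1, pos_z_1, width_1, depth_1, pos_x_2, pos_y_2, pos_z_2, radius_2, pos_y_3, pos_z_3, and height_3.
pos_x_1 = 9.75
pos_y_1 = 3.75
pos_z_1 = 8.25
width_1 = 4
depth_1 = 4
pos_x_2 = 13.25
pos_y_2 = 4
pos_z_2 = 1.75
radius_2 = 1.75
pos_y_3 = 12.75
pos_z_3 = 3.25
height_3 = 5.25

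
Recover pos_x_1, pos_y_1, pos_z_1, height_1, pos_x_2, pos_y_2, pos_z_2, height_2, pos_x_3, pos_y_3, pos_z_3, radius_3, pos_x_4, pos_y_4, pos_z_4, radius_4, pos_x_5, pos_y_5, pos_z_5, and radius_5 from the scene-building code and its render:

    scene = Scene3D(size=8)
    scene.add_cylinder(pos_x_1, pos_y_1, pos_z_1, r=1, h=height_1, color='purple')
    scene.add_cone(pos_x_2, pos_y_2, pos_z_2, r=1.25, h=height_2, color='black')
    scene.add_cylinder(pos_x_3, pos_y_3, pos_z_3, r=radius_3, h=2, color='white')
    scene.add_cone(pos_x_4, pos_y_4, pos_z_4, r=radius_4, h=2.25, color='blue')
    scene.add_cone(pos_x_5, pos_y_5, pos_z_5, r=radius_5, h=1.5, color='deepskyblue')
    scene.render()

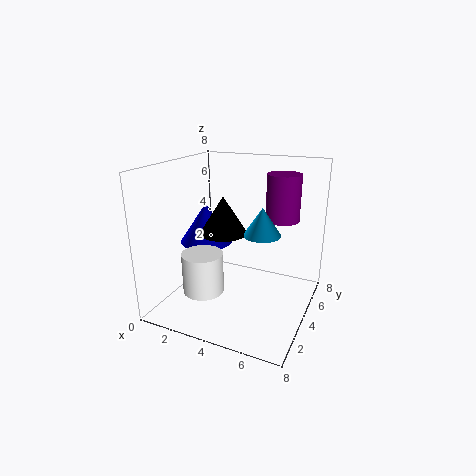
pos_x_1 = 5.75; pos_y_1 = 6.5; pos_z_1 = 4.5; height_1 = 2.75; pos_x_2 = 3.5; pos_y_2 = 3.25; pos_z_2 = 4.5; height_2 = 2; pos_x_3 = 3.5; pos_y_3 = 1; pos_z_3 = 2.25; radius_3 = 1; pos_x_4 = 2; pos_y_4 = 4; pos_z_4 = 3.5; radius_4 = 1.5; pos_x_5 = 5.5; pos_y_5 = 3.75; pos_z_5 = 4.5; radius_5 = 1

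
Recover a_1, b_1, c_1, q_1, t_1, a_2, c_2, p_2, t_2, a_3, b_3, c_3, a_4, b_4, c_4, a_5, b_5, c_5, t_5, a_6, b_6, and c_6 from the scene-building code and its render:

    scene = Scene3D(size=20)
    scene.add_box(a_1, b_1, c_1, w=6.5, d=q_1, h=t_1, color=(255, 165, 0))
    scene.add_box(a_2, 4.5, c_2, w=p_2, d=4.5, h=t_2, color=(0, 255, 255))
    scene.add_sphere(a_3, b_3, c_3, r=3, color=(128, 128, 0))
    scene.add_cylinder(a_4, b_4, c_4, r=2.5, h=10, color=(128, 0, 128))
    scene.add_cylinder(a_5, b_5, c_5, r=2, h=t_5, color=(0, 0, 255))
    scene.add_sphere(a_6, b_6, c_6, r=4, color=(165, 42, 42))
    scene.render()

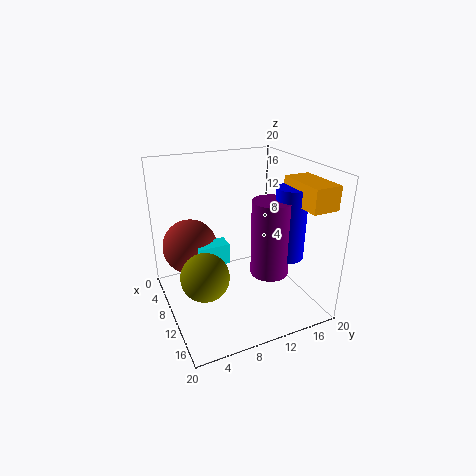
a_1 = 13; b_1 = 15; c_1 = 16; q_1 = 3.5; t_1 = 3; a_2 = 7; c_2 = 6; p_2 = 2.5; t_2 = 3; a_3 = 14.5; b_3 = 3.5; c_3 = 8; a_4 = 14.5; b_4 = 12.5; c_4 = 6.5; a_5 = 15; b_5 = 15; c_5 = 8.5; t_5 = 9.5; a_6 = 5; b_6 = 4.5; c_6 = 7.5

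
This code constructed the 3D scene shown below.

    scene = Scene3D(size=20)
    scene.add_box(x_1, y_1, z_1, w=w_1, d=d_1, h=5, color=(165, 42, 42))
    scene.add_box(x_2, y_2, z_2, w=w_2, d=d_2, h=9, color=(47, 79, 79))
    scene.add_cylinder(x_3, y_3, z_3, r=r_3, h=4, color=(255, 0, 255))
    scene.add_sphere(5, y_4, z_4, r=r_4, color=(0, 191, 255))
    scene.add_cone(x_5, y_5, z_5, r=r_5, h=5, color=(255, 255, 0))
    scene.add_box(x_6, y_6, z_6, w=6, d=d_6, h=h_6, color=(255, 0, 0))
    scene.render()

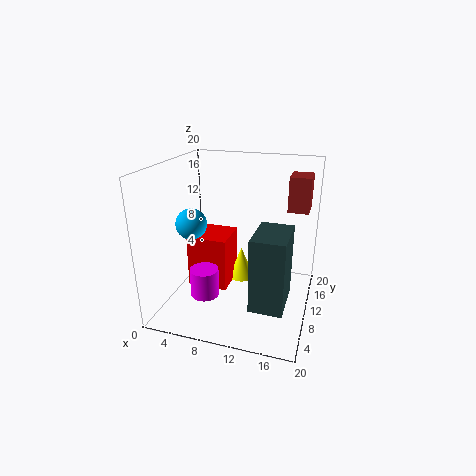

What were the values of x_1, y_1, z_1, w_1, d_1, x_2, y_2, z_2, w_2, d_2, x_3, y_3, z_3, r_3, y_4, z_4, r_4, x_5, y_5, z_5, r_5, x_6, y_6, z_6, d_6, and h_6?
x_1 = 16; y_1 = 14; z_1 = 13; w_1 = 3; d_1 = 4; x_2 = 14; y_2 = 1; z_2 = 5; w_2 = 4; d_2 = 6; x_3 = 6; y_3 = 7; z_3 = 2; r_3 = 2; y_4 = 6; z_4 = 13; r_4 = 2; x_5 = 9; y_5 = 15; z_5 = 1; r_5 = 2; x_6 = 2; y_6 = 10; z_6 = 1; d_6 = 6; h_6 = 8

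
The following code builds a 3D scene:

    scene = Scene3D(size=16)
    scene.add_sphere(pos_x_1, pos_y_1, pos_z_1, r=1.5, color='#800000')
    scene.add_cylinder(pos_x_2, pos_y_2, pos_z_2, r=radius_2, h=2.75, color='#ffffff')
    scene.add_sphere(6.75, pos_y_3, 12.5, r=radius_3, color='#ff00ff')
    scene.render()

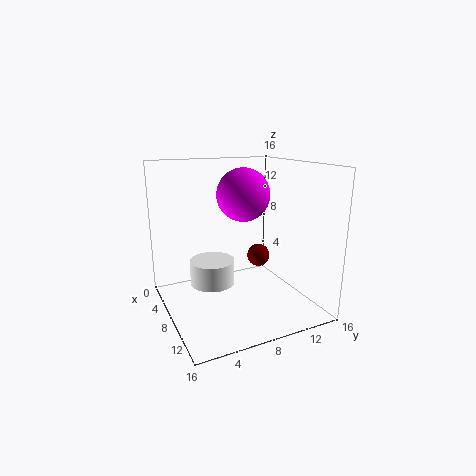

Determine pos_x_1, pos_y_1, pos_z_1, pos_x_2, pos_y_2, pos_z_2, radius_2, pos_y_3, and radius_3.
pos_x_1 = 3
pos_y_1 = 13.5
pos_z_1 = 3.25
pos_x_2 = 7
pos_y_2 = 5.25
pos_z_2 = 2.75
radius_2 = 2.5
pos_y_3 = 9.25
radius_3 = 3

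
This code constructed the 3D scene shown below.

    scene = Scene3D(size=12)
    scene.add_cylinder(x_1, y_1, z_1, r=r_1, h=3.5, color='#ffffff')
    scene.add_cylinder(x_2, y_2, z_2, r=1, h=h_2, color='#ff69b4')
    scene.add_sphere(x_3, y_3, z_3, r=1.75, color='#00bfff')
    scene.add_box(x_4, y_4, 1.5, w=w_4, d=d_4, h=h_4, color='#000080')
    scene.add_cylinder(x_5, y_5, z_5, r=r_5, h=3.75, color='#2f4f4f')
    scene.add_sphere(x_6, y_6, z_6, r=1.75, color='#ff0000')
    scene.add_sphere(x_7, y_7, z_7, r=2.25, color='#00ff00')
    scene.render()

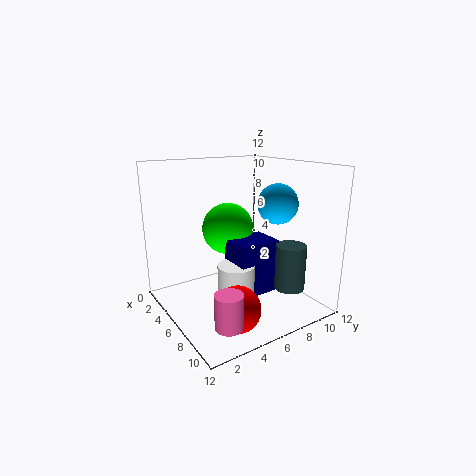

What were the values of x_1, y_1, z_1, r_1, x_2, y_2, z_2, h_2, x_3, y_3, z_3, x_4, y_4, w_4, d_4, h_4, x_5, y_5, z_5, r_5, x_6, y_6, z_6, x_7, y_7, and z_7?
x_1 = 7.25
y_1 = 5
z_1 = 0.75
r_1 = 1.5
x_2 = 11
y_2 = 2
z_2 = 1.75
h_2 = 2.5
x_3 = 6.5
y_3 = 9.75
z_3 = 8.5
x_4 = 5.5
y_4 = 5
w_4 = 2.75
d_4 = 3.5
h_4 = 4.5
x_5 = 9.25
y_5 = 9
z_5 = 2
r_5 = 1.25
x_6 = 9.75
y_6 = 3.5
z_6 = 2
x_7 = 4
y_7 = 6.25
z_7 = 6.25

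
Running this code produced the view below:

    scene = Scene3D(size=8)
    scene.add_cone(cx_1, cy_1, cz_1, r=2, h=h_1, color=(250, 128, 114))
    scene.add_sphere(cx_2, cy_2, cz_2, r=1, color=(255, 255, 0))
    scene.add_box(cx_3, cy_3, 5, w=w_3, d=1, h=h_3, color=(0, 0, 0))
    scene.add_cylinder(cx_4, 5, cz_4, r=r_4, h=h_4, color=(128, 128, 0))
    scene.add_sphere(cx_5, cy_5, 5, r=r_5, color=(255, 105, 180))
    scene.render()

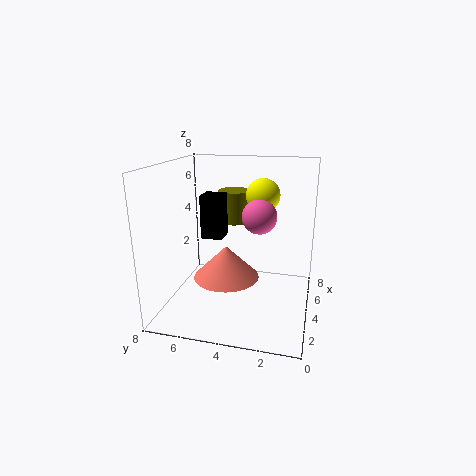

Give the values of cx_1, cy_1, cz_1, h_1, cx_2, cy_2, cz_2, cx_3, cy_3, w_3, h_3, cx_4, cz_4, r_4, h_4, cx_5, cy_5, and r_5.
cx_1 = 5, cy_1 = 5, cz_1 = 1, h_1 = 2, cx_2 = 6, cy_2 = 3, cz_2 = 6, cx_3 = 1, cy_3 = 4, w_3 = 1, h_3 = 2, cx_4 = 7, cz_4 = 4, r_4 = 1, h_4 = 2, cx_5 = 5, cy_5 = 3, r_5 = 1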